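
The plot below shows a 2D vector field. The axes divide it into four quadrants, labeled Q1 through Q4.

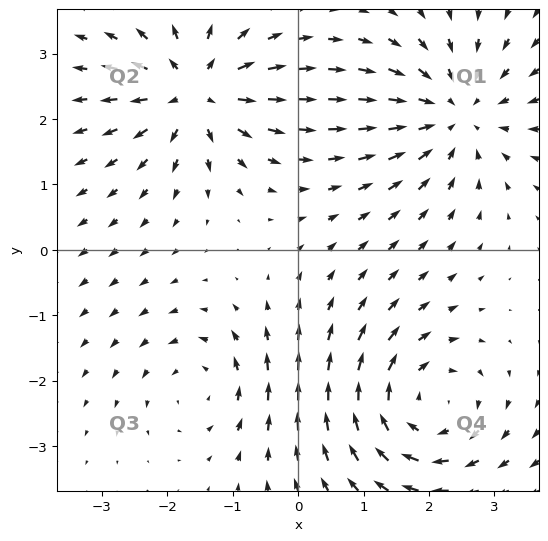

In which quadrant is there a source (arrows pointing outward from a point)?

The source sits at approximately (-1.6, 2.4), which lies in quadrant Q2. The divergence there is about +6, positive as expected for a source.

Q2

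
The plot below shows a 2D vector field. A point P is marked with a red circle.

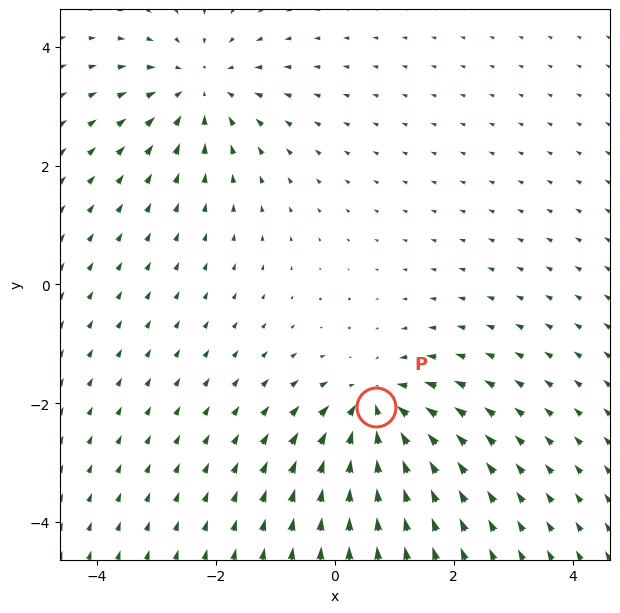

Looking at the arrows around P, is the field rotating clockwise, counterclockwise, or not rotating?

Near P at (0.7, -2.1) the arrows show no circulation. The curl there is ≈0.

not rotating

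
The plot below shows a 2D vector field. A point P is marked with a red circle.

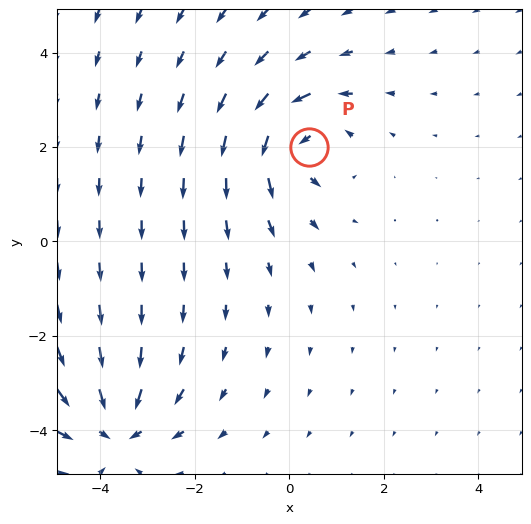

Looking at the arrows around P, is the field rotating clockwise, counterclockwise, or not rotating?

Near P at (0.4, 2.0) the arrows circulate counterclockwise. The curl (z-component) there is about +5; positive curl means counterclockwise rotation.

counterclockwise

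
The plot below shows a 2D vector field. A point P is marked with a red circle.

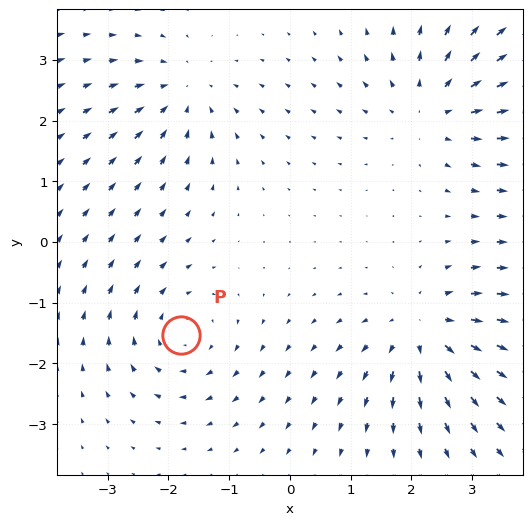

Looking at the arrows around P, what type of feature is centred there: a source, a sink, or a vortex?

vortex

At P (-1.8, -1.5) the arrows circulate clockwise. Divergence ≈0, curl about -4 — near-zero divergence with nonzero curl is a vortex.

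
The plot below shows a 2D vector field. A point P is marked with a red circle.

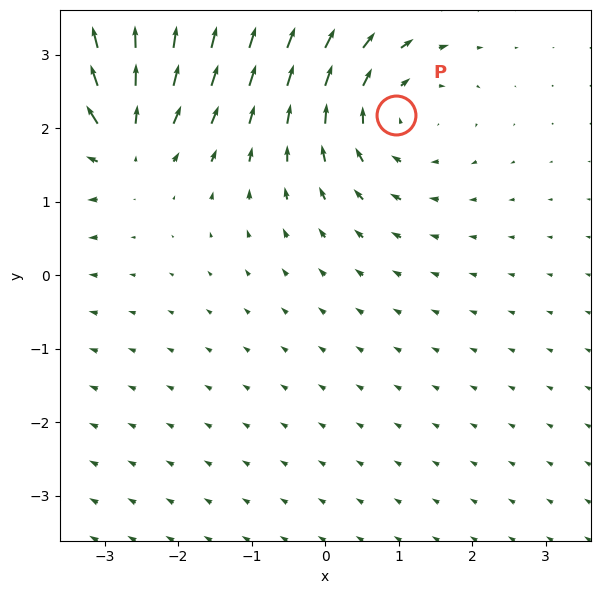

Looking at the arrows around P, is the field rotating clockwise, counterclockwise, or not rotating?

Near P at (1.0, 2.2) the arrows circulate clockwise. The curl (z-component) there is about -3; negative curl means clockwise rotation.

clockwise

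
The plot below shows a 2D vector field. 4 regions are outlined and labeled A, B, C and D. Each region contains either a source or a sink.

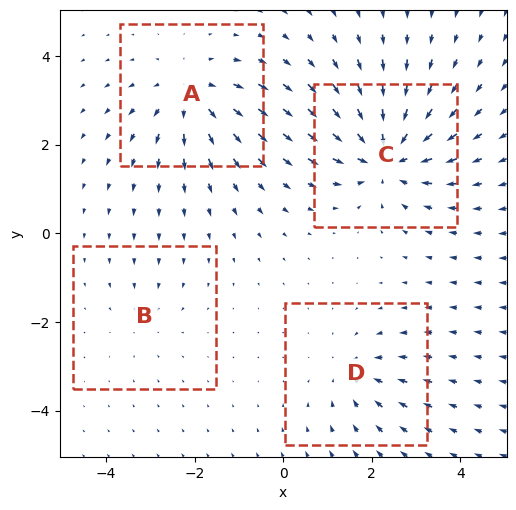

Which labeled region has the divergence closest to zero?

Divergence at each region's feature centre — A: about +5, B: about -2, C: about -6, D: about -3. Region B is closest to zero.

B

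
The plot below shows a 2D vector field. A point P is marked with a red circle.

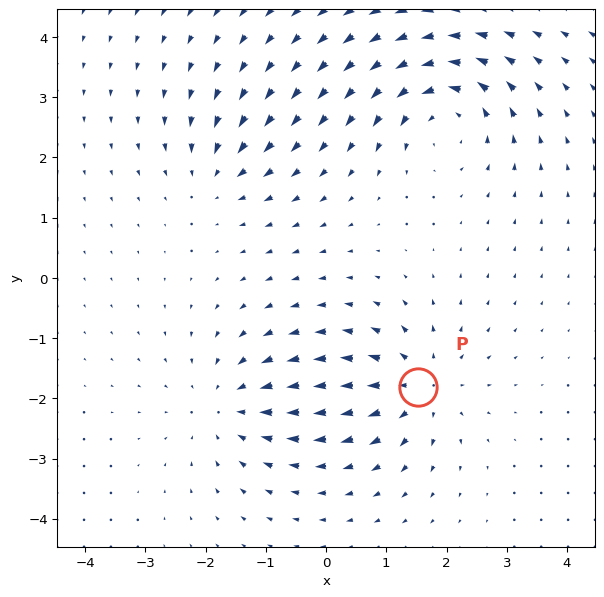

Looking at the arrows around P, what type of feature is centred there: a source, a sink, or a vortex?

At P (1.5, -1.8) the arrows spread outward. Divergence about +5, curl ≈0 — positive divergence with near-zero curl is a source.

source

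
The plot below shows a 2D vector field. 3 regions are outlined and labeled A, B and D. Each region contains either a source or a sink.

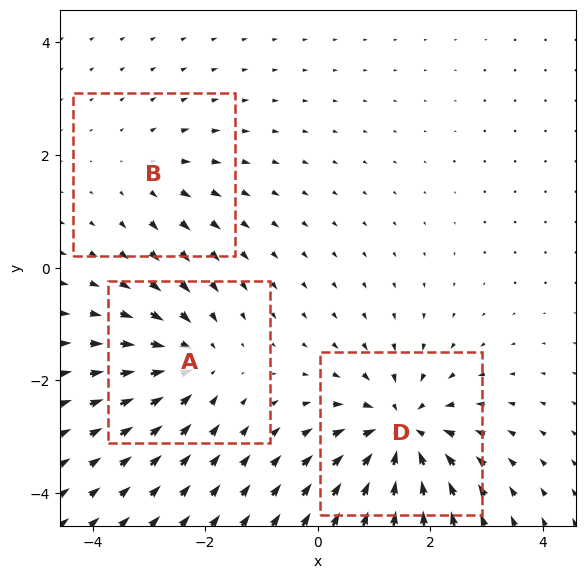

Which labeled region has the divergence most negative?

D

Divergence at each region's feature centre — A: about -4, B: about +2, D: about -6. Region D is most negative.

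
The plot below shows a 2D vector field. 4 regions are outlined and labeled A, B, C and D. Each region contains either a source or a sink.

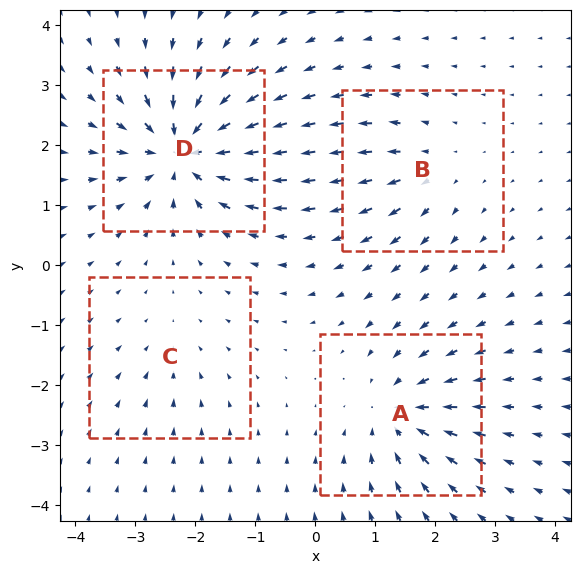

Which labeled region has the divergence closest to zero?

Divergence at each region's feature centre — A: about -6, B: about +4, C: about -2, D: about -9. Region C is closest to zero.

C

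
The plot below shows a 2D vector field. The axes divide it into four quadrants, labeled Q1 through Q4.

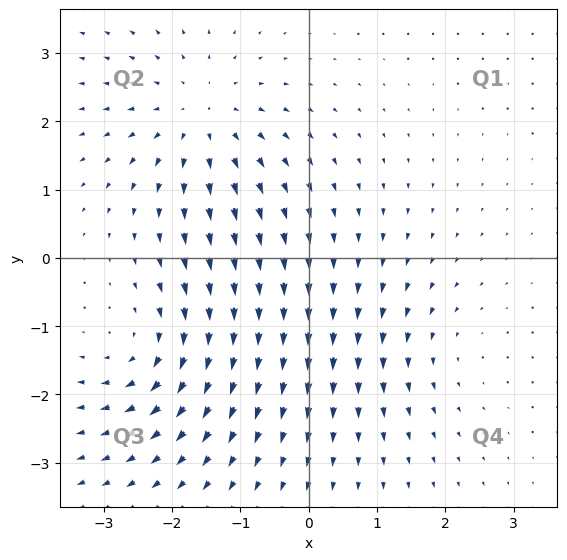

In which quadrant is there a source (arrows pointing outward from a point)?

Q2

The source sits at approximately (-1.6, 2.1), which lies in quadrant Q2. The divergence there is about +4, positive as expected for a source.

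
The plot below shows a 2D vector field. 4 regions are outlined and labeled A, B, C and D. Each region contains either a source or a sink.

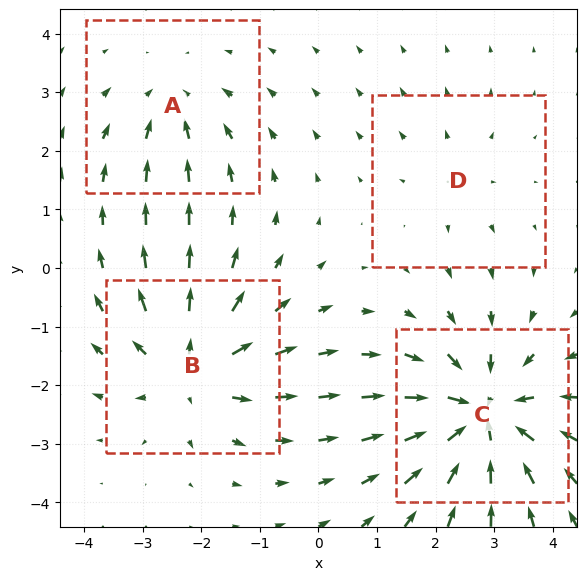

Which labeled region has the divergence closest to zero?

Divergence at each region's feature centre — A: about -3, B: about +5, C: about -7, D: about +2. Region D is closest to zero.

D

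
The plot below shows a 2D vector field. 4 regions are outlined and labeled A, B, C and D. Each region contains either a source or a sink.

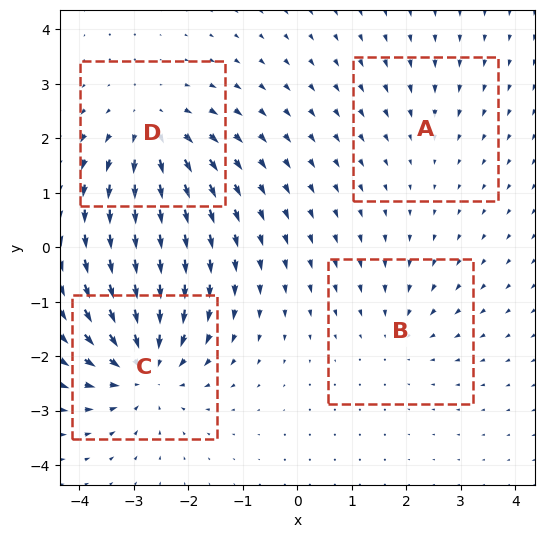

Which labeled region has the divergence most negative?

Divergence at each region's feature centre — A: about -2, B: about -3, C: about -6, D: about +5. Region C is most negative.

C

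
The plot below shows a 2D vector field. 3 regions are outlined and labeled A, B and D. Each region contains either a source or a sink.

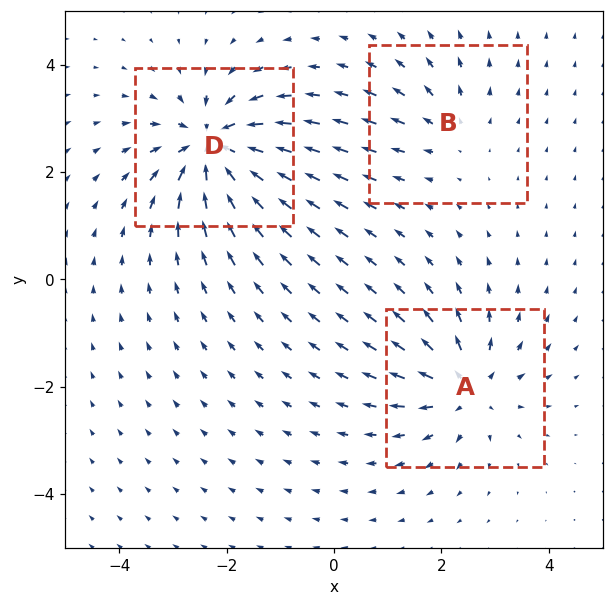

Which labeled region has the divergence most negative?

Divergence at each region's feature centre — A: about +4, B: about +2, D: about -6. Region D is most negative.

D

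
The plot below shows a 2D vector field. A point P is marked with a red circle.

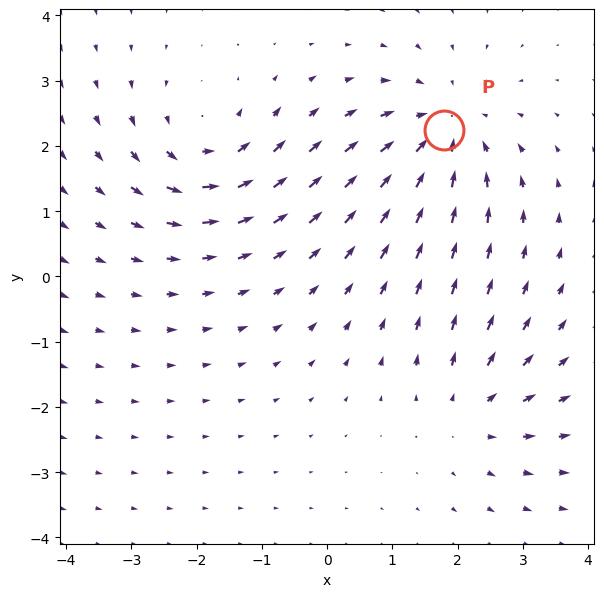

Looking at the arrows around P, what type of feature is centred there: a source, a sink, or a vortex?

sink

At P (1.8, 2.2) the arrows converge inward. Divergence about -5, curl ≈0 — negative divergence with near-zero curl is a sink.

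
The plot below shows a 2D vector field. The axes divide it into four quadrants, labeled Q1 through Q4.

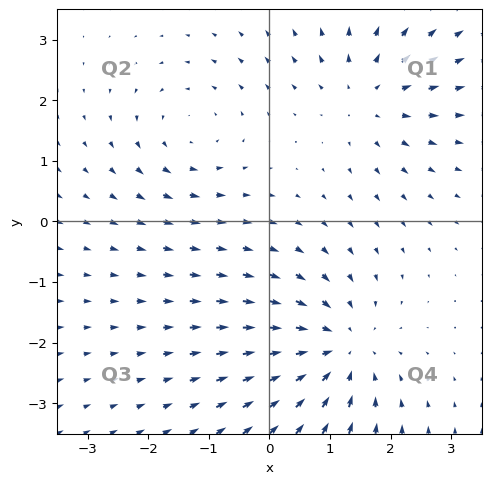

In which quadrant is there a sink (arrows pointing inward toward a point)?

Q4

The sink sits at approximately (1.2, -2.1), which lies in quadrant Q4. The divergence there is about -5, negative as expected for a sink.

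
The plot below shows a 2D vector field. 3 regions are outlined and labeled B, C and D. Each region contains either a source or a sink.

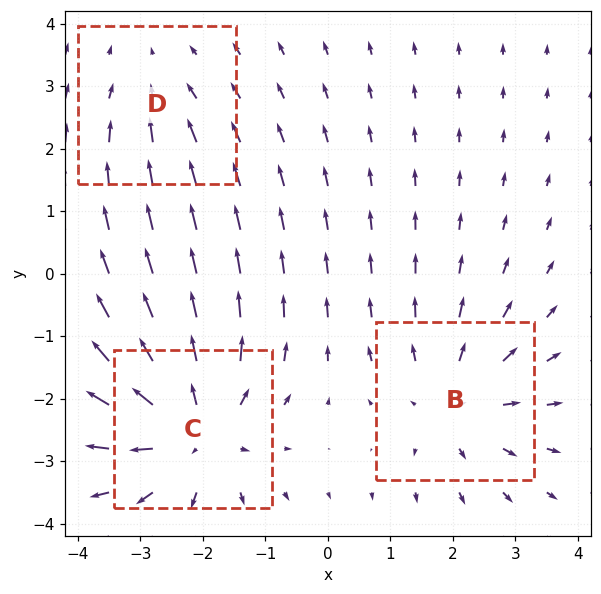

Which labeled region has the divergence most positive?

Divergence at each region's feature centre — B: about +3, C: about +5, D: about -2. Region C is most positive.

C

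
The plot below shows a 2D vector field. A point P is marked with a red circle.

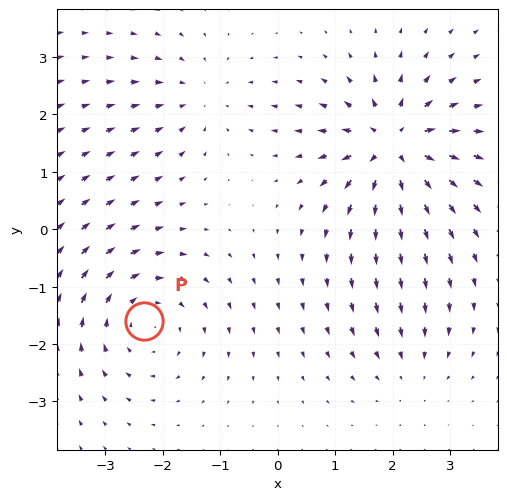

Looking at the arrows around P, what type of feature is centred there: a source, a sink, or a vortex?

At P (-2.3, -1.6) the arrows circulate clockwise. Divergence ≈0, curl about -4 — near-zero divergence with nonzero curl is a vortex.

vortex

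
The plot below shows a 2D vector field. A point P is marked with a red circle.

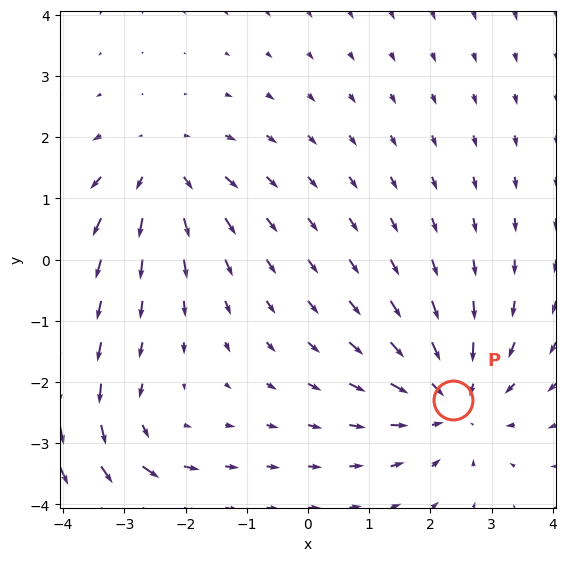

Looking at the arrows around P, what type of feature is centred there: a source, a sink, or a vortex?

At P (2.4, -2.3) the arrows converge inward. Divergence about -4, curl ≈0 — negative divergence with near-zero curl is a sink.

sink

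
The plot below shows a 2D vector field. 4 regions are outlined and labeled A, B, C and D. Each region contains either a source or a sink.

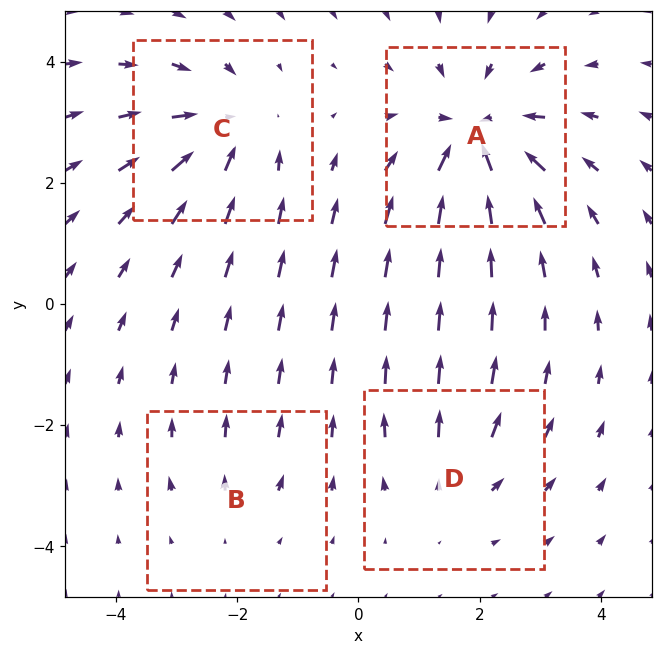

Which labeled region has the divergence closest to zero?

B

Divergence at each region's feature centre — A: about -6, B: about +2, C: about -5, D: about +3. Region B is closest to zero.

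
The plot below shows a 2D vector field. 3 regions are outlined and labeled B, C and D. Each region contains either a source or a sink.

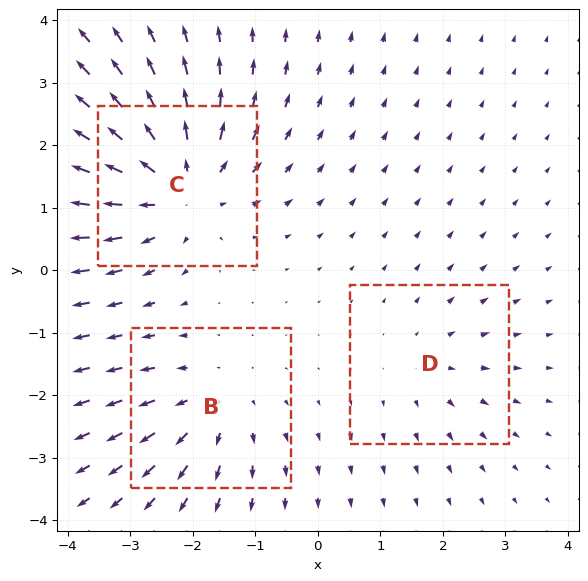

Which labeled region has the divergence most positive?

Divergence at each region's feature centre — B: about +3, C: about +5, D: about +2. Region C is most positive.

C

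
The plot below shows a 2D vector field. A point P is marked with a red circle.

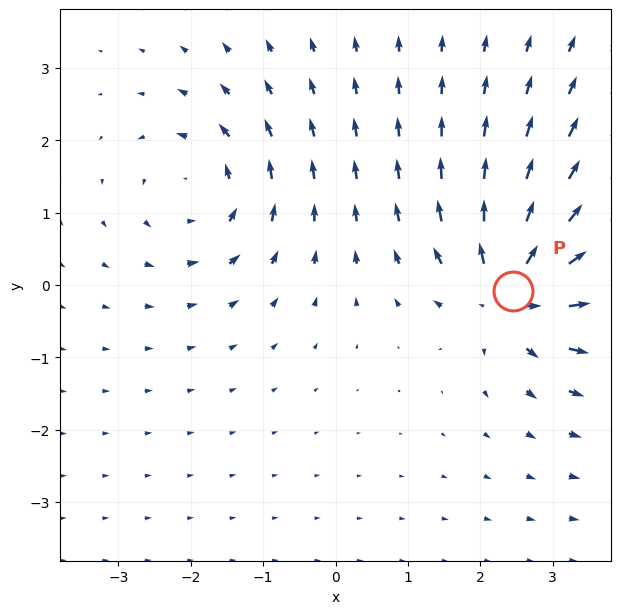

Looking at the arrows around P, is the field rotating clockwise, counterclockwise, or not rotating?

Near P at (2.5, -0.1) the arrows show no circulation. The curl there is ≈0.

not rotating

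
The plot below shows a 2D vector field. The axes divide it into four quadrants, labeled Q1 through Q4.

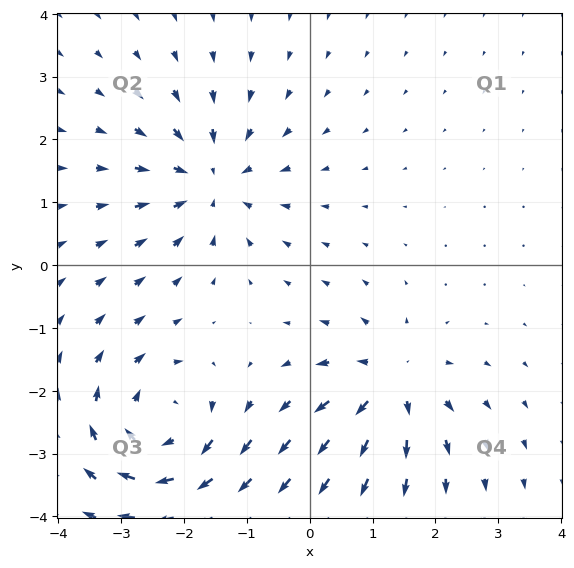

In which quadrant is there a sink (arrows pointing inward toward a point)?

The sink sits at approximately (-1.6, 1.3), which lies in quadrant Q2. The divergence there is about -3, negative as expected for a sink.

Q2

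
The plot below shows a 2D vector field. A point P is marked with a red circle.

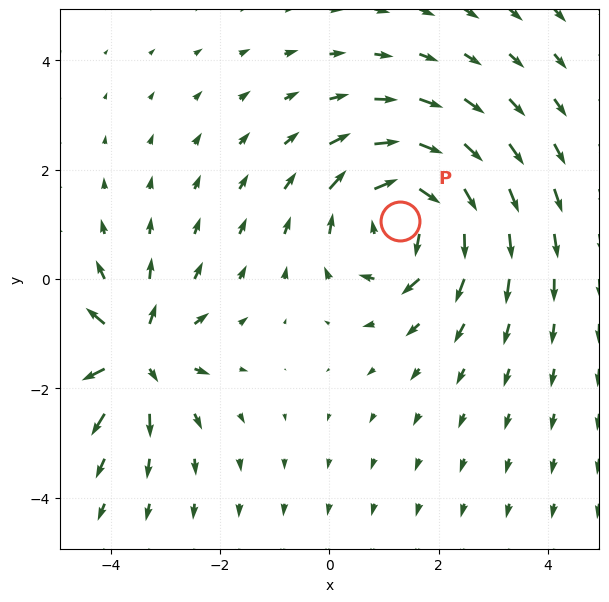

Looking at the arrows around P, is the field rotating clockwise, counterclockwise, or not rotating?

Near P at (1.3, 1.1) the arrows circulate clockwise. The curl (z-component) there is about -4; negative curl means clockwise rotation.

clockwise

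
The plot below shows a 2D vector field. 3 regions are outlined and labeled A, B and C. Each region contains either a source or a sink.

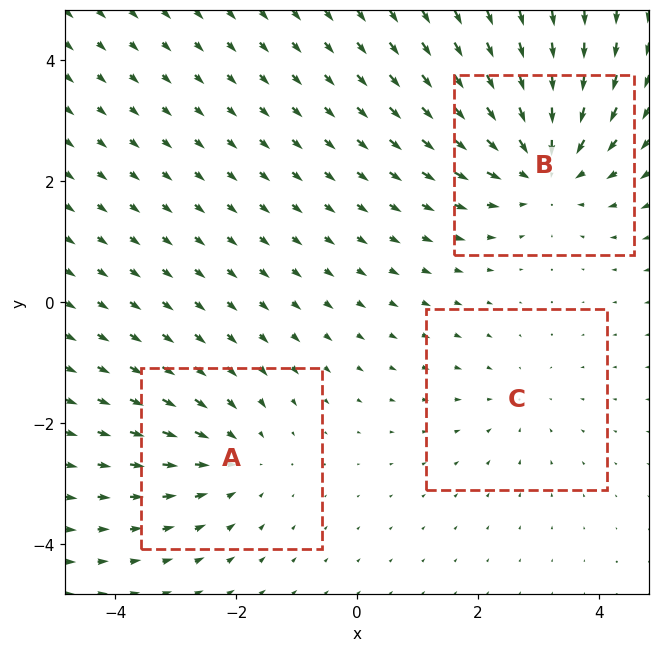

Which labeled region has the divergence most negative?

B

Divergence at each region's feature centre — A: about -3, B: about -4, C: about -2. Region B is most negative.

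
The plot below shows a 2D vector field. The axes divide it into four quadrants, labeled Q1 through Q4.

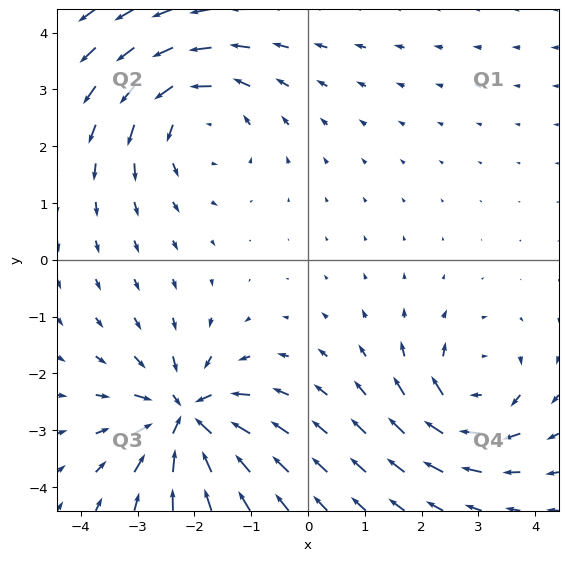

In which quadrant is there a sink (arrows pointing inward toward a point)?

The sink sits at approximately (-2.2, -2.8), which lies in quadrant Q3. The divergence there is about -7, negative as expected for a sink.

Q3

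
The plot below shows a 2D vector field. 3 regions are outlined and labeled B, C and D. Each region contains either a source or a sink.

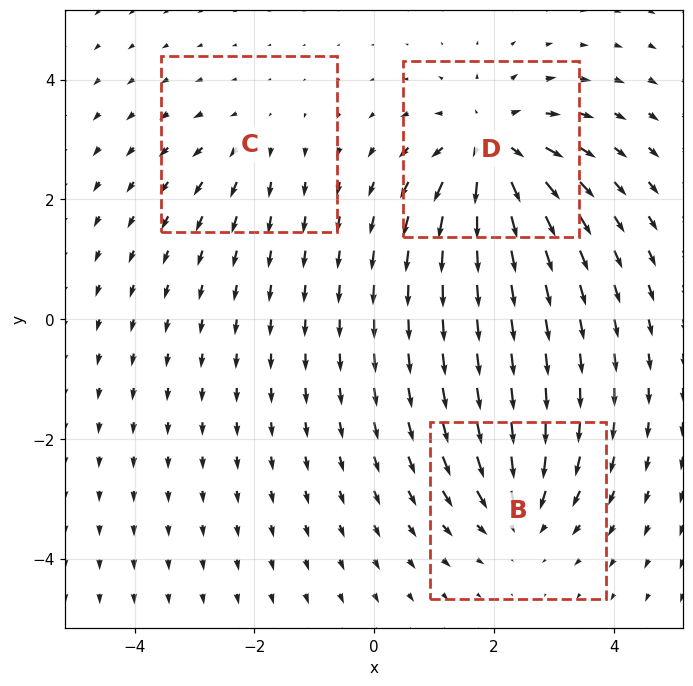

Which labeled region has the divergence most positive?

D

Divergence at each region's feature centre — B: about -3, C: about +2, D: about +5. Region D is most positive.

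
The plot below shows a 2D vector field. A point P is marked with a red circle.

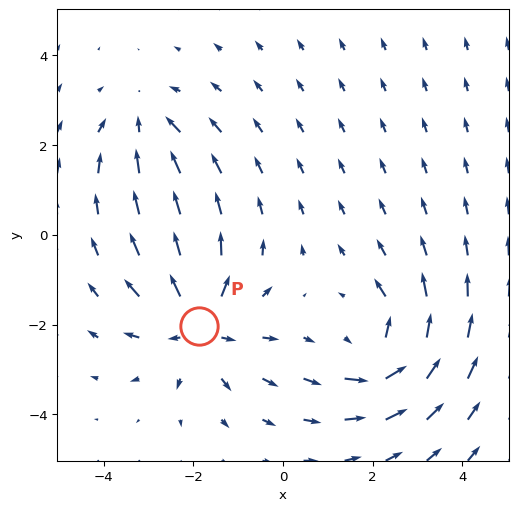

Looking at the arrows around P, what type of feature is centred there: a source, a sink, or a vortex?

source

At P (-1.9, -2.0) the arrows spread outward. Divergence about +5, curl ≈0 — positive divergence with near-zero curl is a source.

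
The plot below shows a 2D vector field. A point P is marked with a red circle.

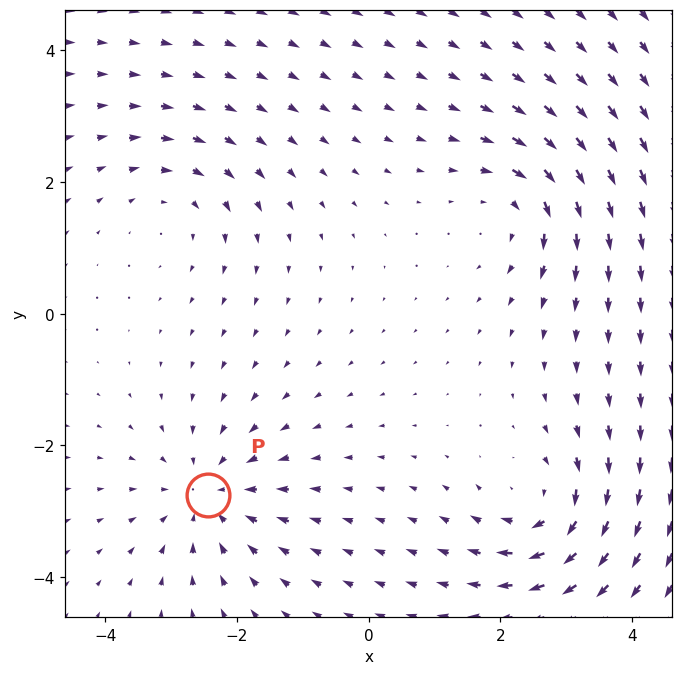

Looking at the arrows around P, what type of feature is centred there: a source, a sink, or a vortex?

sink

At P (-2.4, -2.8) the arrows converge inward. Divergence about -4, curl ≈0 — negative divergence with near-zero curl is a sink.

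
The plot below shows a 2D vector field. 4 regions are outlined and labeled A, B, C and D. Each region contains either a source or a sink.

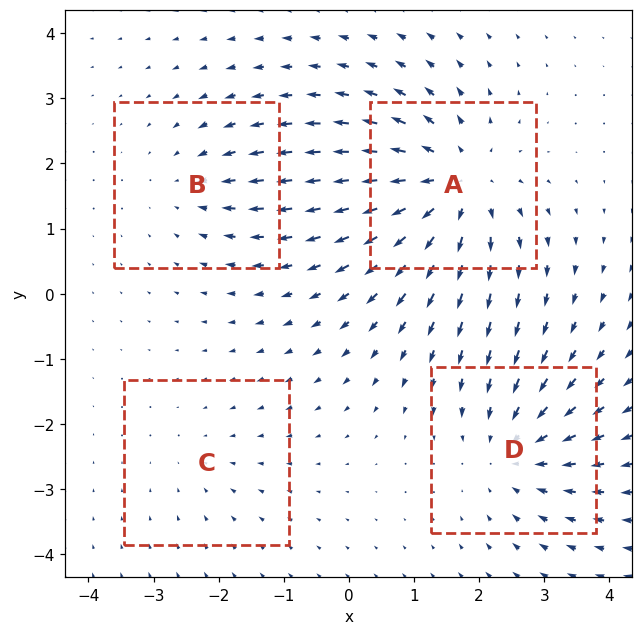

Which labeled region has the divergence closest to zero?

Divergence at each region's feature centre — A: about +6, B: about -3, C: about -2, D: about -4. Region C is closest to zero.

C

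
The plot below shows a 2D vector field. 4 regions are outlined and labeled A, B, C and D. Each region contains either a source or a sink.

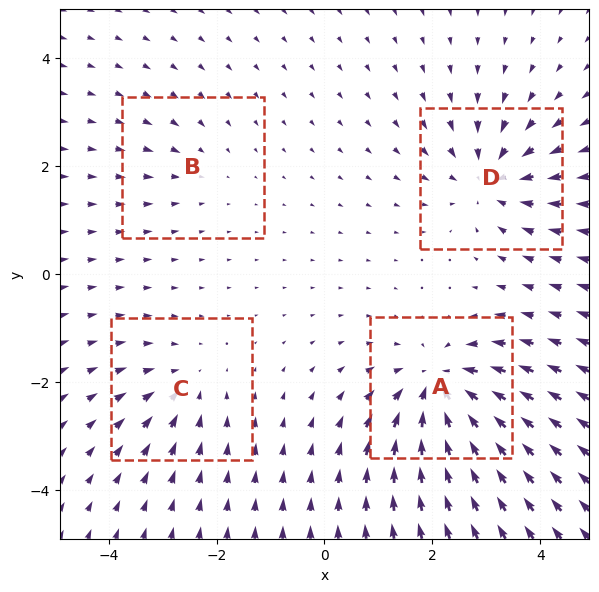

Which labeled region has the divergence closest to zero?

Divergence at each region's feature centre — A: about -7, B: about -2, C: about -4, D: about -6. Region B is closest to zero.

B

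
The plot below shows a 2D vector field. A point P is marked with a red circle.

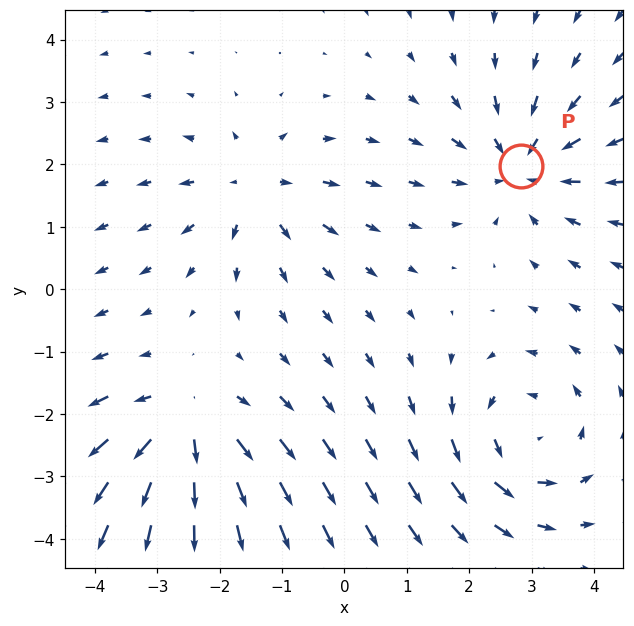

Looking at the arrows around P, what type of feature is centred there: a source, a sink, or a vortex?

sink

At P (2.8, 2.0) the arrows converge inward. Divergence about -4, curl ≈0 — negative divergence with near-zero curl is a sink.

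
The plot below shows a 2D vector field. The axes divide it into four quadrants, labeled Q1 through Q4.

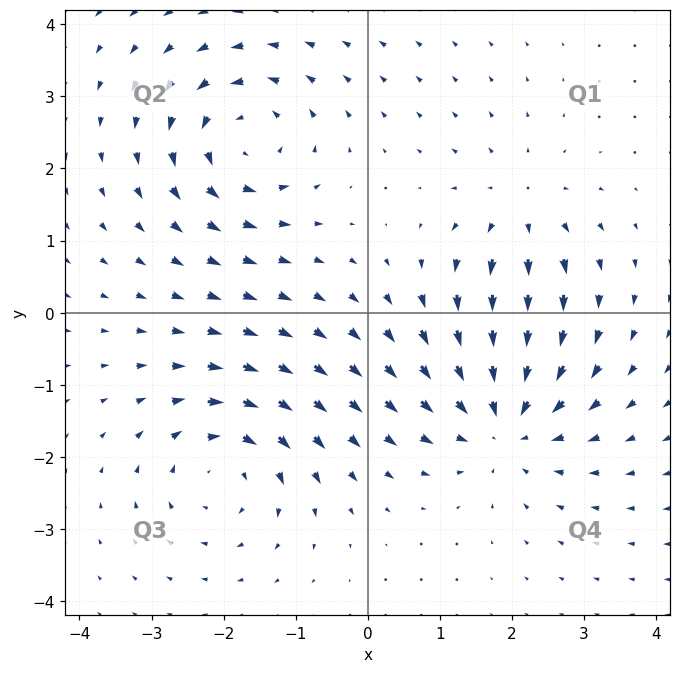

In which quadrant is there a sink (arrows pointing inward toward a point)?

Q4

The sink sits at approximately (1.9, -1.5), which lies in quadrant Q4. The divergence there is about -5, negative as expected for a sink.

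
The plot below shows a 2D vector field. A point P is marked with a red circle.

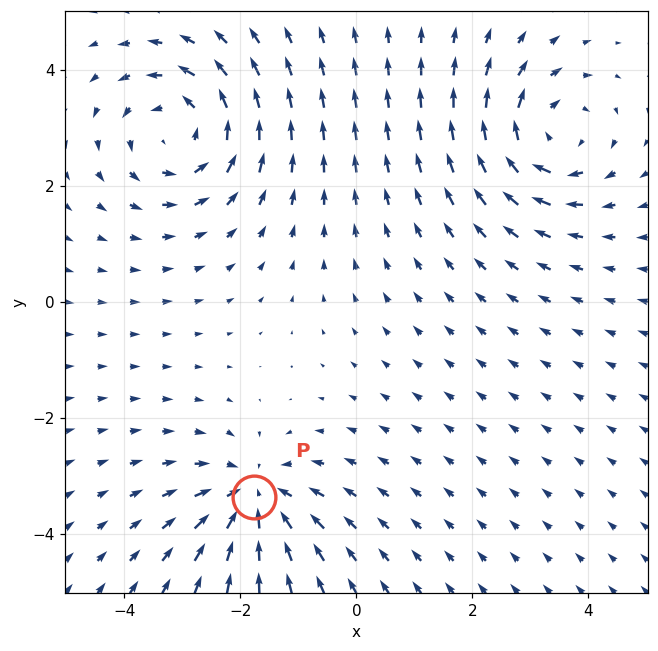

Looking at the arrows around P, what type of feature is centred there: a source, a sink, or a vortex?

sink

At P (-1.8, -3.4) the arrows converge inward. Divergence about -5, curl ≈0 — negative divergence with near-zero curl is a sink.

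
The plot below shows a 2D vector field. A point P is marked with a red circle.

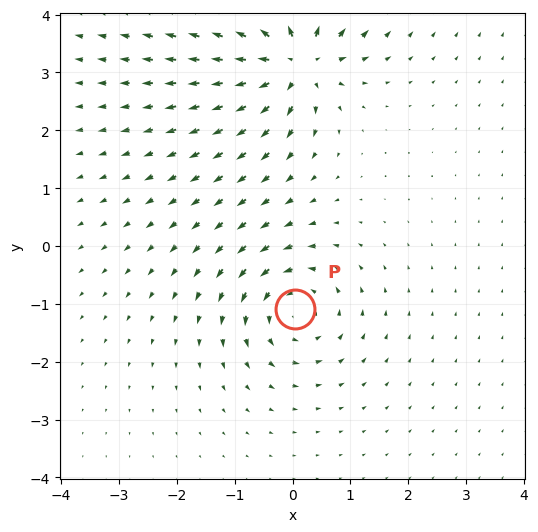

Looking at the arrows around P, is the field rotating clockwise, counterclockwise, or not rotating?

counterclockwise

Near P at (0.0, -1.1) the arrows circulate counterclockwise. The curl (z-component) there is about +4; positive curl means counterclockwise rotation.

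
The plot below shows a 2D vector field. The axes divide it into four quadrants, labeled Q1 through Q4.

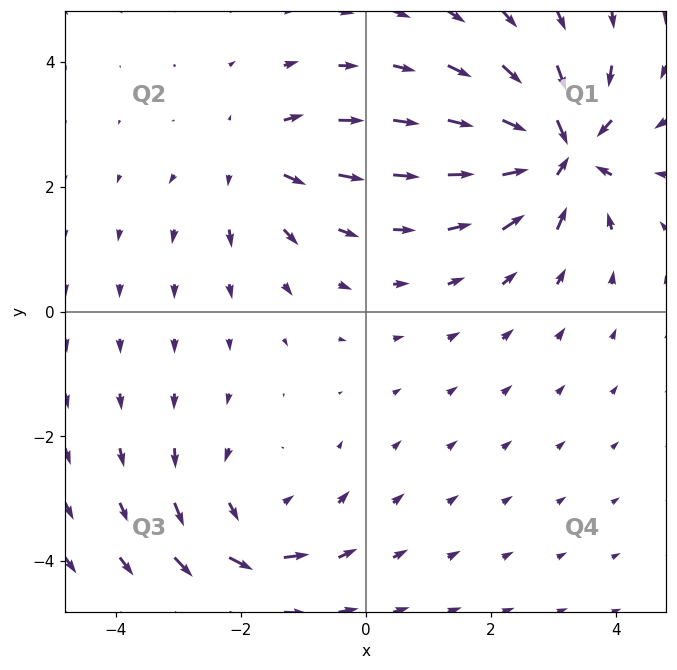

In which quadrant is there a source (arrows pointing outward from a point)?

Q2

The source sits at approximately (-1.8, 2.4), which lies in quadrant Q2. The divergence there is about +3, positive as expected for a source.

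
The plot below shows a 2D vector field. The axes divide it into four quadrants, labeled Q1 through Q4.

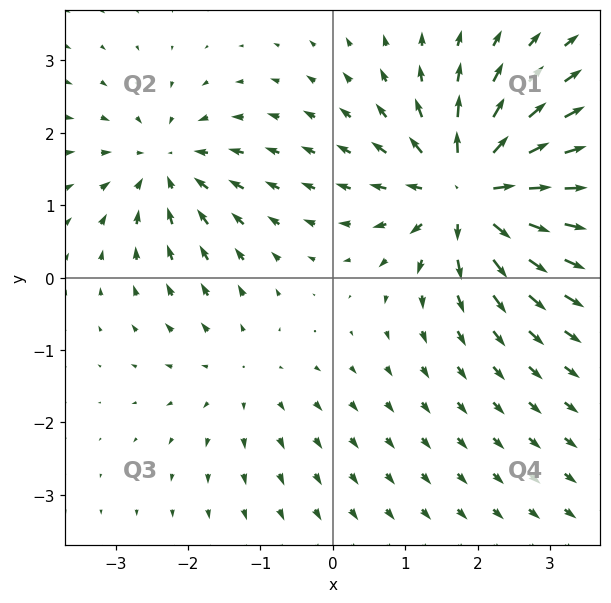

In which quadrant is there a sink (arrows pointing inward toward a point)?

The sink sits at approximately (-2.3, 1.5), which lies in quadrant Q2. The divergence there is about -4, negative as expected for a sink.

Q2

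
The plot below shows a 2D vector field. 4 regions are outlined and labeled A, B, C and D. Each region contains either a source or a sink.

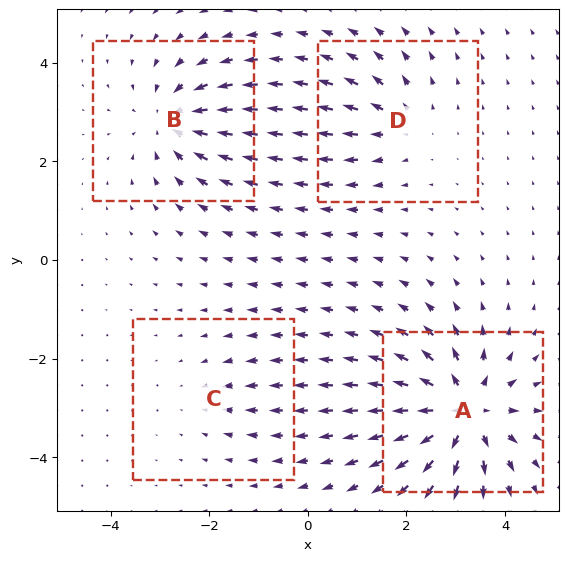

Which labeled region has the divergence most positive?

A

Divergence at each region's feature centre — A: about +8, B: about -5, C: about -2, D: about +4. Region A is most positive.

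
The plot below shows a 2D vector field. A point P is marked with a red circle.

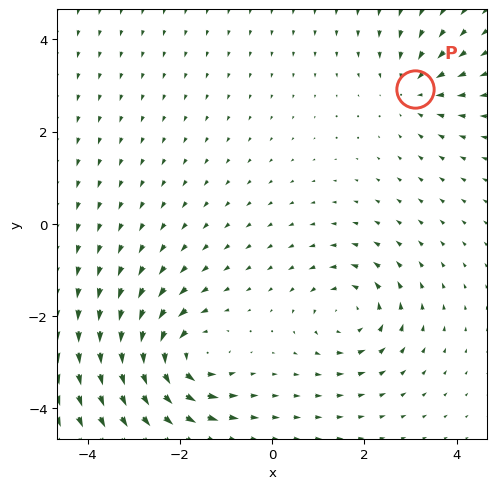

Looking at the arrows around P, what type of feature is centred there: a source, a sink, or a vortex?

At P (3.1, 2.9) the arrows converge inward. Divergence about -3, curl ≈0 — negative divergence with near-zero curl is a sink.

sink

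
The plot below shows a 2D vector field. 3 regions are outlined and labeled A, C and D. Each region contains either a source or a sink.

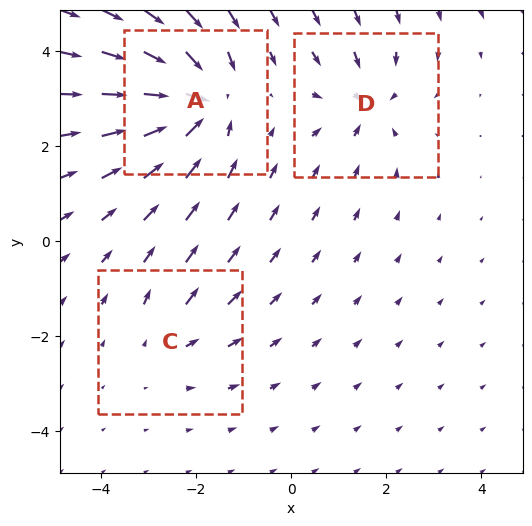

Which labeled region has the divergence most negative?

A

Divergence at each region's feature centre — A: about -5, C: about +2, D: about -3. Region A is most negative.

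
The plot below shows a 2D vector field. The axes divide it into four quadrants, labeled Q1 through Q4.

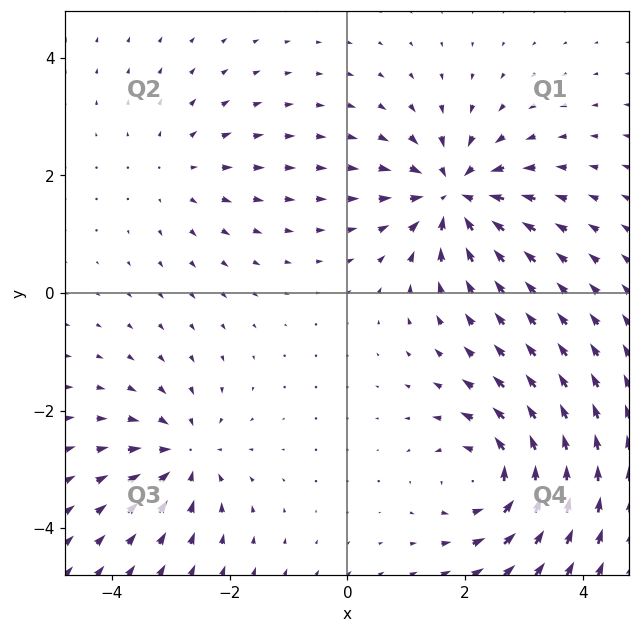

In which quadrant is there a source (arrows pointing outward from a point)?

Q2

The source sits at approximately (-2.9, 2.1), which lies in quadrant Q2. The divergence there is about +2, positive as expected for a source.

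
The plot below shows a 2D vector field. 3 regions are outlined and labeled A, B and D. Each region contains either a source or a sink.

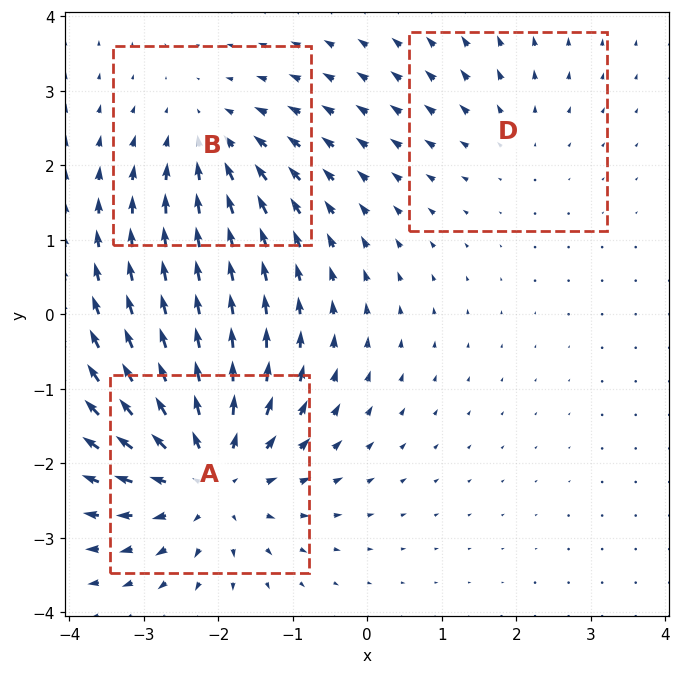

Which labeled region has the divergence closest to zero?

D

Divergence at each region's feature centre — A: about +5, B: about -3, D: about +2. Region D is closest to zero.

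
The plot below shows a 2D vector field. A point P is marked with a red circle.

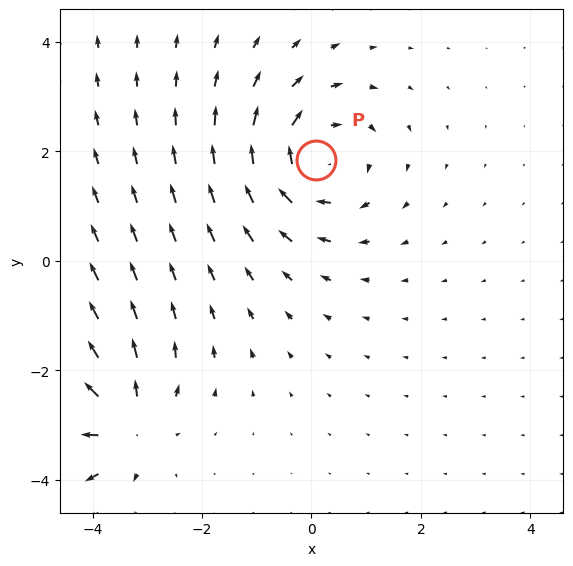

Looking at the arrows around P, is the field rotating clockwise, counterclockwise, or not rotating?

Near P at (0.1, 1.8) the arrows circulate clockwise. The curl (z-component) there is about -5; negative curl means clockwise rotation.

clockwise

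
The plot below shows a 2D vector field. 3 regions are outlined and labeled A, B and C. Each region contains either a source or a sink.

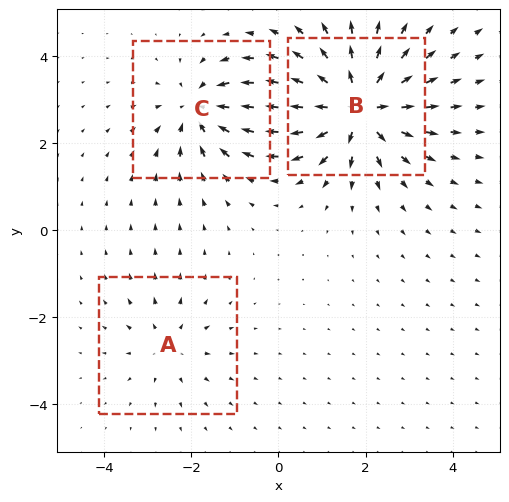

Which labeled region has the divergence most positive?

B

Divergence at each region's feature centre — A: about +2, B: about +6, C: about -4. Region B is most positive.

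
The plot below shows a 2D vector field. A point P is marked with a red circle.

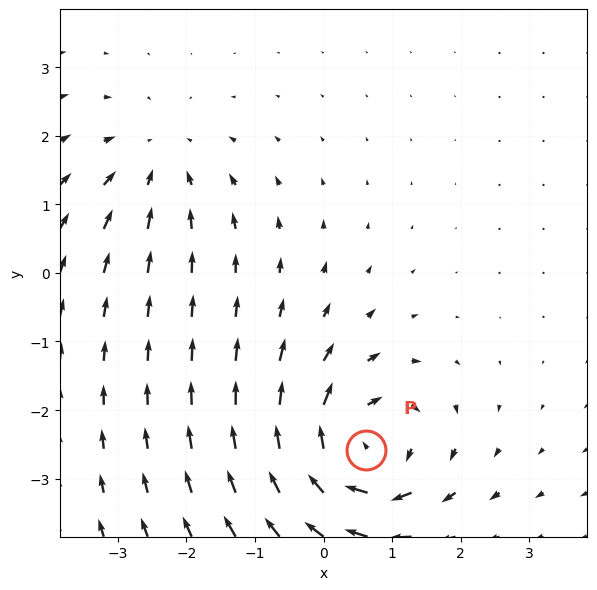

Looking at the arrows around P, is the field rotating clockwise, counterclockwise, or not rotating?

Near P at (0.6, -2.6) the arrows circulate clockwise. The curl (z-component) there is about -6; negative curl means clockwise rotation.

clockwise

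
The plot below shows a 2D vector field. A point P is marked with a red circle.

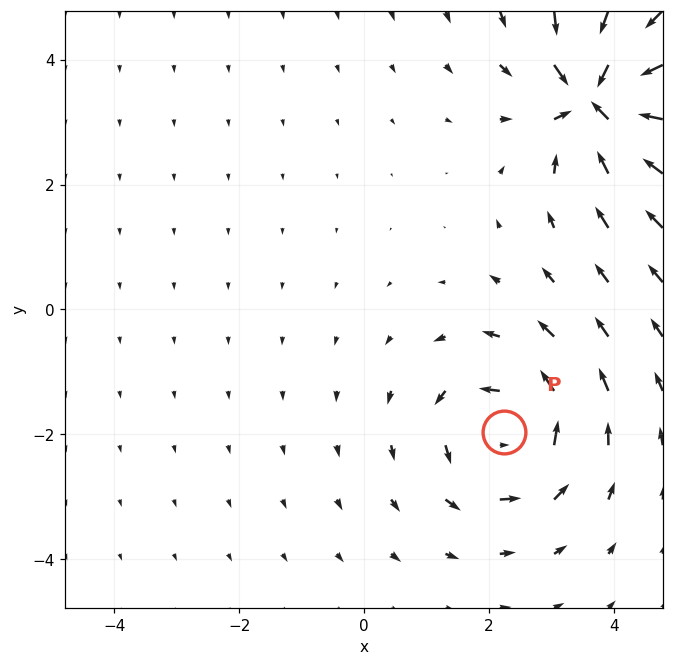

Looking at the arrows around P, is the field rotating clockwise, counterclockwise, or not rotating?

counterclockwise

Near P at (2.3, -2.0) the arrows circulate counterclockwise. The curl (z-component) there is about +5; positive curl means counterclockwise rotation.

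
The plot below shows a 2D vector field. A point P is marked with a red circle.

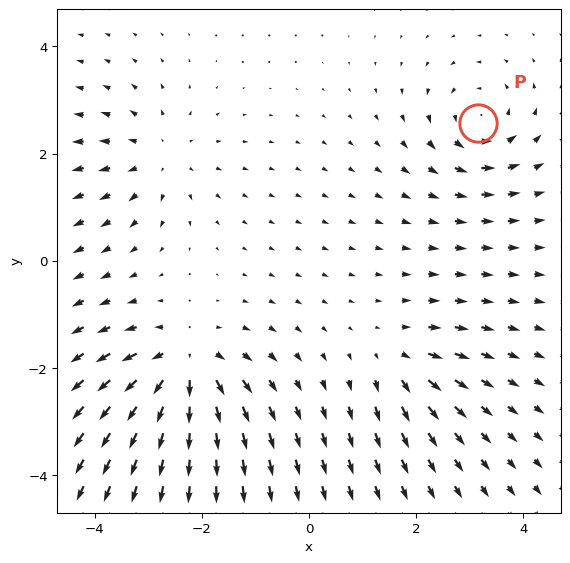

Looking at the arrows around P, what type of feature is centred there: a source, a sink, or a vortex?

vortex

At P (3.2, 2.6) the arrows circulate counterclockwise. Divergence ≈0, curl about +4 — near-zero divergence with nonzero curl is a vortex.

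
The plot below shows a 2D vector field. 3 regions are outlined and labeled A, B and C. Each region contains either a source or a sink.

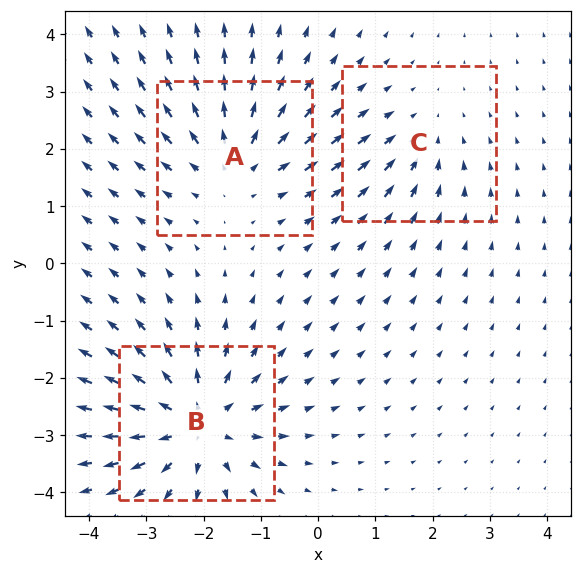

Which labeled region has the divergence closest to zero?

Divergence at each region's feature centre — A: about +3, B: about +5, C: about -2. Region C is closest to zero.

C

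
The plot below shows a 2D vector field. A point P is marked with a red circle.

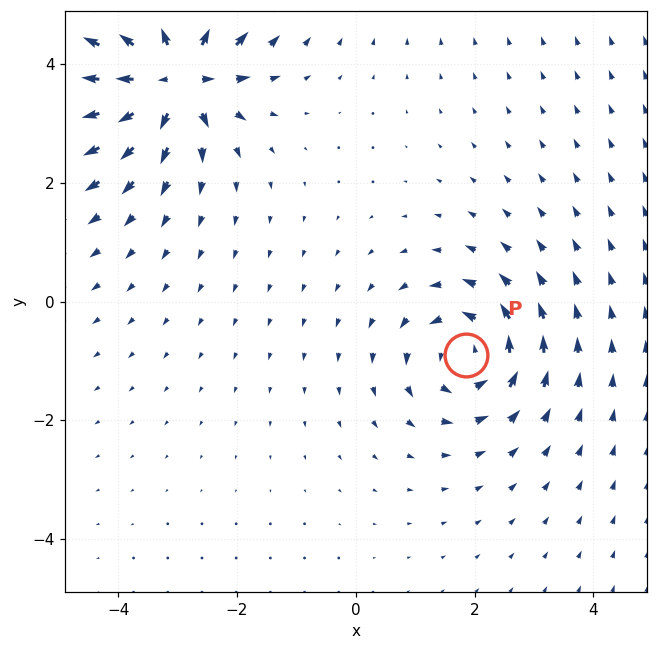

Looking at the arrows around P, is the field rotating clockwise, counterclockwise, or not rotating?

counterclockwise

Near P at (1.9, -0.9) the arrows circulate counterclockwise. The curl (z-component) there is about +4; positive curl means counterclockwise rotation.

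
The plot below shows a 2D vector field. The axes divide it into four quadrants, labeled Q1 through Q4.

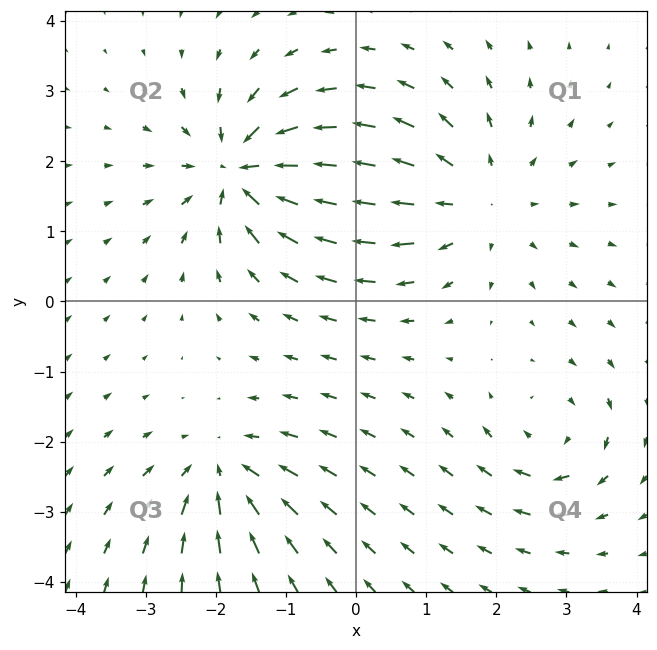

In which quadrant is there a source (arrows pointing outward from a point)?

Q1

The source sits at approximately (1.7, 1.5), which lies in quadrant Q1. The divergence there is about +4, positive as expected for a source.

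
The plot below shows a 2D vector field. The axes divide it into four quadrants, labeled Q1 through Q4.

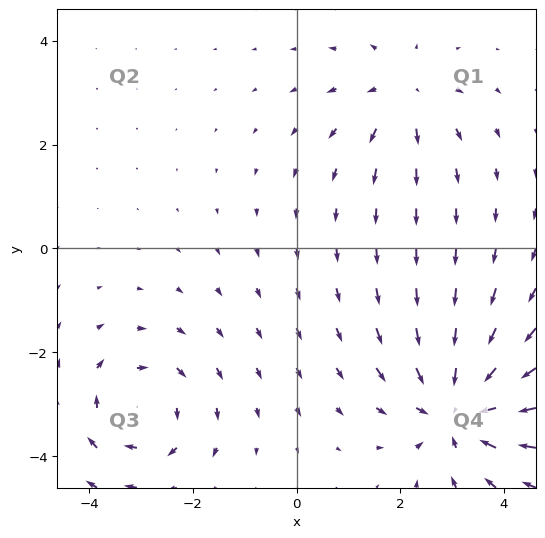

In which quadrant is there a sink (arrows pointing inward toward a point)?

The sink sits at approximately (3.1, -3.1), which lies in quadrant Q4. The divergence there is about -4, negative as expected for a sink.

Q4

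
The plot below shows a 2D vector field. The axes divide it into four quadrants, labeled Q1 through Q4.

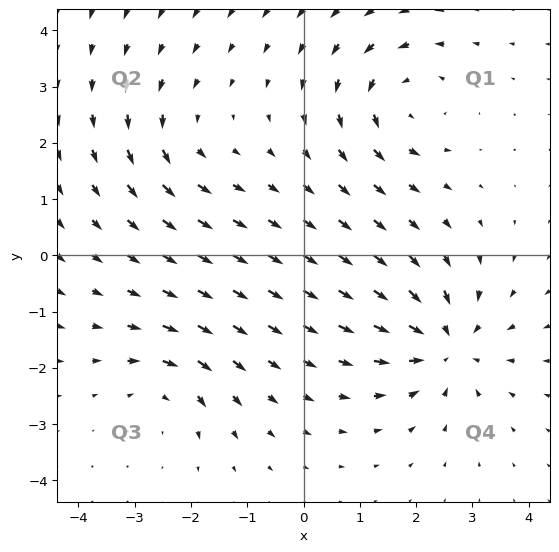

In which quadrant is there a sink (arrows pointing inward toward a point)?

The sink sits at approximately (2.5, -1.6), which lies in quadrant Q4. The divergence there is about -5, negative as expected for a sink.

Q4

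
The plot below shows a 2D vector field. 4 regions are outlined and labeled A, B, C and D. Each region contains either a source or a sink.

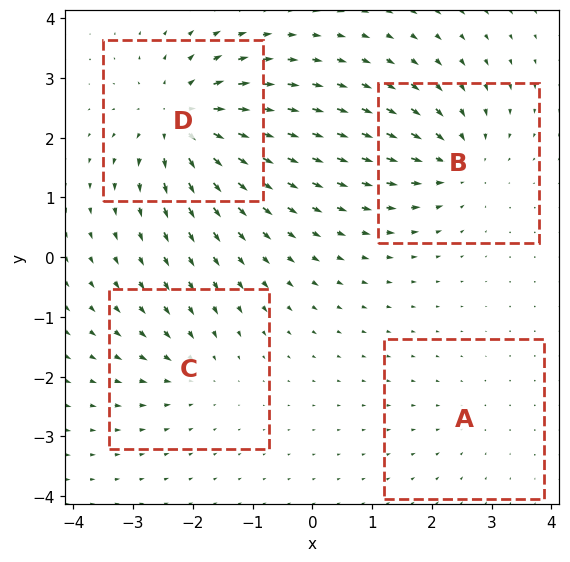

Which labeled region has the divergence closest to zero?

A

Divergence at each region's feature centre — A: about -2, B: about -6, C: about -4, D: about +8. Region A is closest to zero.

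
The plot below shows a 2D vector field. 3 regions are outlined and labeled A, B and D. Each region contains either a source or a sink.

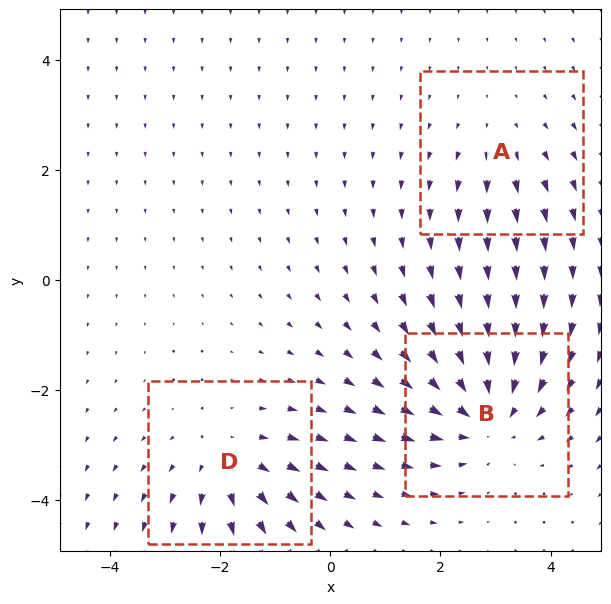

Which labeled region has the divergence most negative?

Divergence at each region's feature centre — A: about +2, B: about -4, D: about +3. Region B is most negative.

B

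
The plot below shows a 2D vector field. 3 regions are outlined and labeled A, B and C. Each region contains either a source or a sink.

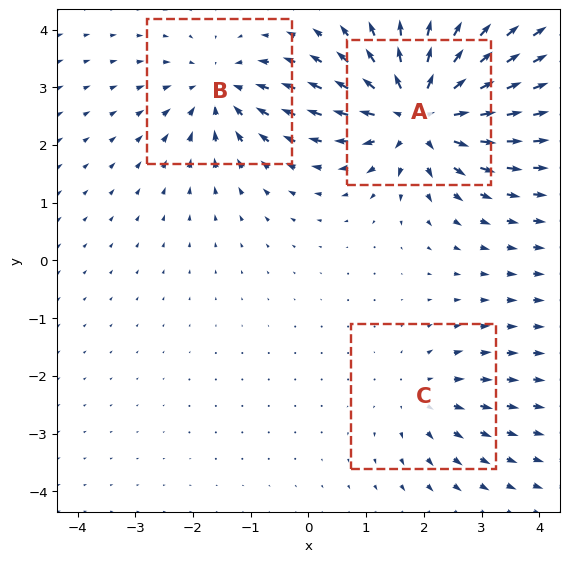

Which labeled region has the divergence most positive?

A

Divergence at each region's feature centre — A: about +6, B: about -3, C: about +2. Region A is most positive.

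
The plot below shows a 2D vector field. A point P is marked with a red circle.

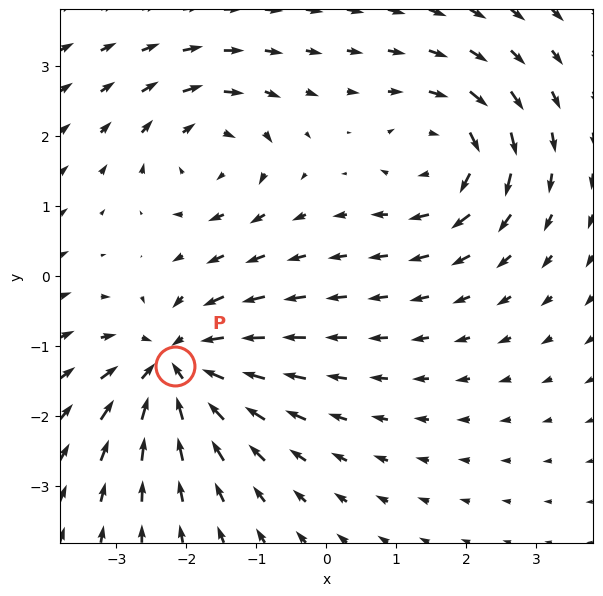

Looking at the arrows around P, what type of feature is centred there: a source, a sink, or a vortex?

At P (-2.2, -1.3) the arrows converge inward. Divergence about -6, curl ≈0 — negative divergence with near-zero curl is a sink.

sink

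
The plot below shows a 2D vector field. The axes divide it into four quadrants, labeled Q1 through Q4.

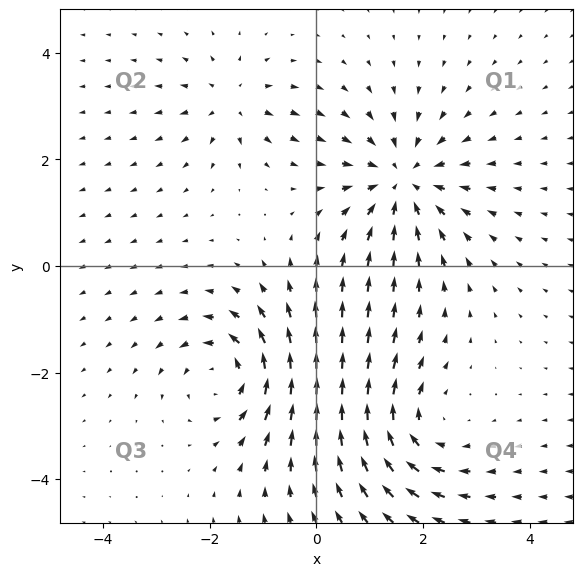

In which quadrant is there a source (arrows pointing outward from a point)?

Q2

The source sits at approximately (-1.6, 3.1), which lies in quadrant Q2. The divergence there is about +4, positive as expected for a source.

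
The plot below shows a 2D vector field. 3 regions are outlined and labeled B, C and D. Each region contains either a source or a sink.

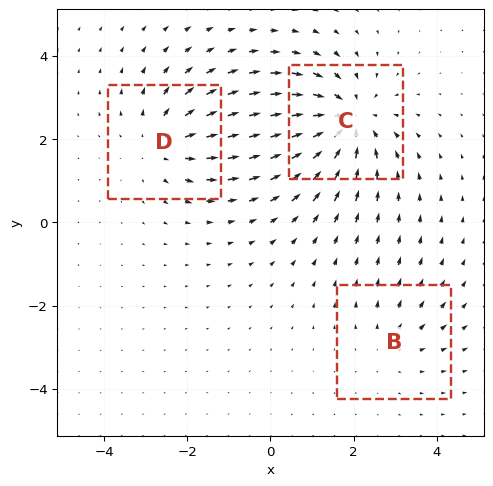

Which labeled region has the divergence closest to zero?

B

Divergence at each region's feature centre — B: about +2, C: about -4, D: about +3. Region B is closest to zero.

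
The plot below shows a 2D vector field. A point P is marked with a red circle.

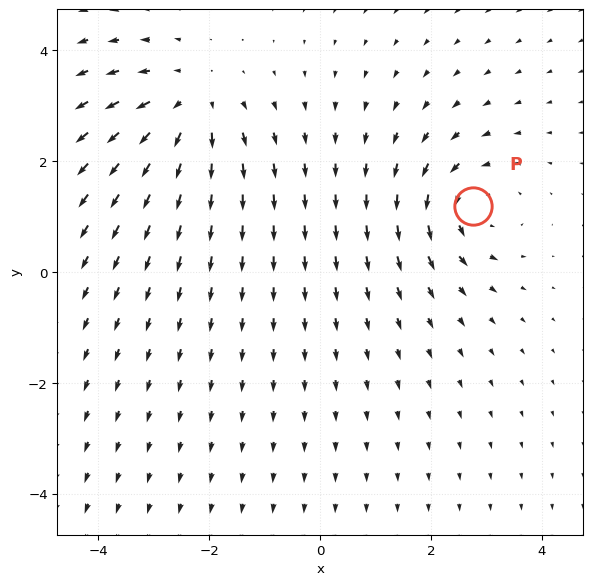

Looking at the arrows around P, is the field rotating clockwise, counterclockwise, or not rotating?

Near P at (2.7, 1.2) the arrows circulate counterclockwise. The curl (z-component) there is about +3; positive curl means counterclockwise rotation.

counterclockwise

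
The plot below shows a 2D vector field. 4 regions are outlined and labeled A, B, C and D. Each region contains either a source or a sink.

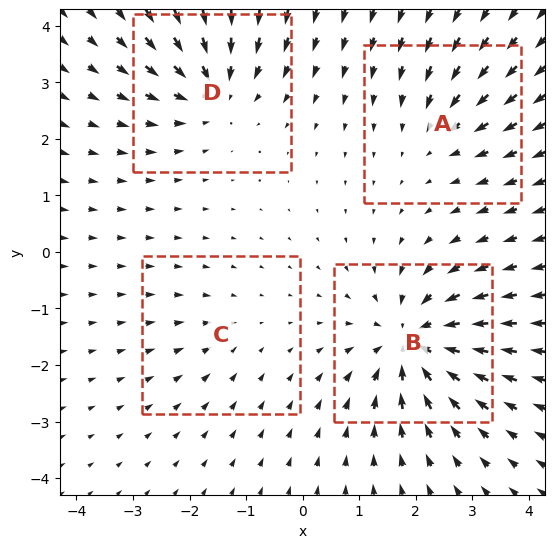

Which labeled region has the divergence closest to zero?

Divergence at each region's feature centre — A: about -3, B: about -7, C: about -2, D: about -5. Region C is closest to zero.

C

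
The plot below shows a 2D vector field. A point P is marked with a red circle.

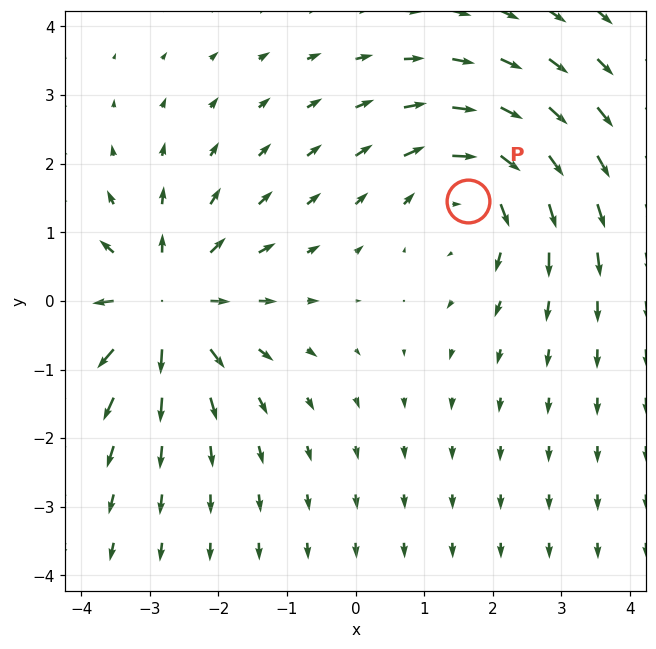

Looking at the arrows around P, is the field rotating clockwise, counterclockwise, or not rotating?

Near P at (1.6, 1.5) the arrows circulate clockwise. The curl (z-component) there is about -3; negative curl means clockwise rotation.

clockwise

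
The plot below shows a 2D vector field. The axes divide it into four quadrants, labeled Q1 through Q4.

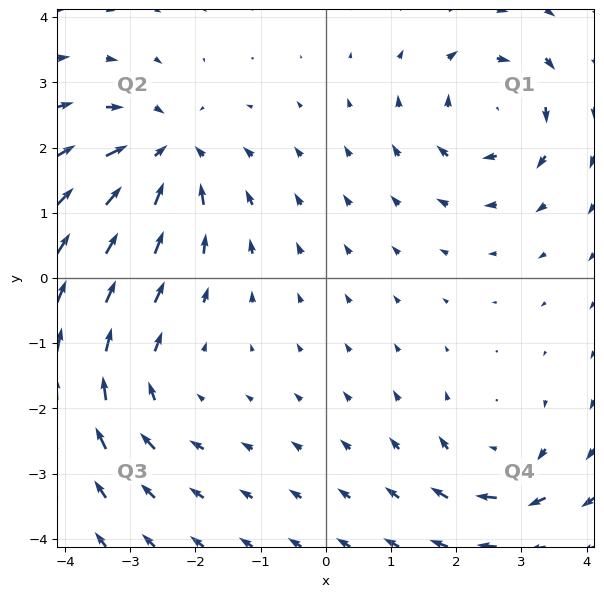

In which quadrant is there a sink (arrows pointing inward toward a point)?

The sink sits at approximately (-2.4, 1.9), which lies in quadrant Q2. The divergence there is about -6, negative as expected for a sink.

Q2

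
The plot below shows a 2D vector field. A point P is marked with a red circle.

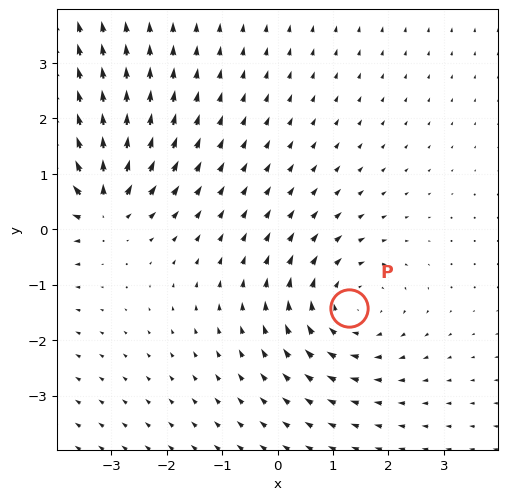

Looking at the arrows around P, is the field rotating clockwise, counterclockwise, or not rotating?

Near P at (1.3, -1.4) the arrows circulate clockwise. The curl (z-component) there is about -3; negative curl means clockwise rotation.

clockwise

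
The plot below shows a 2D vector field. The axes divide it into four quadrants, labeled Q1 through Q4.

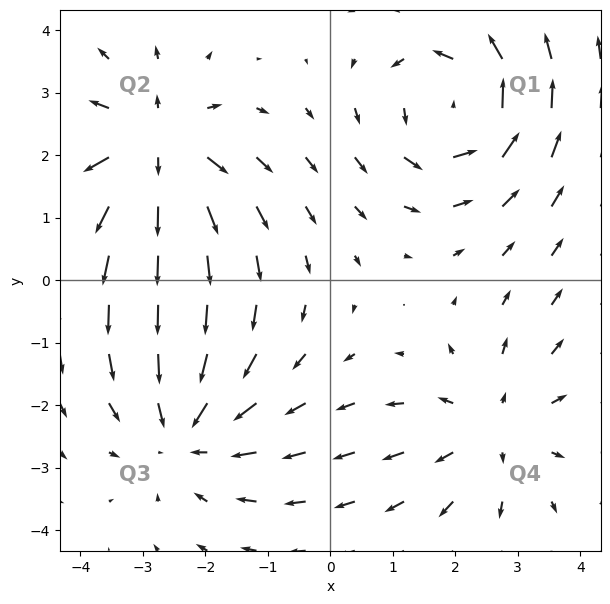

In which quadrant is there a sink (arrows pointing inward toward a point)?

Q3

The sink sits at approximately (-2.3, -2.4), which lies in quadrant Q3. The divergence there is about -4, negative as expected for a sink.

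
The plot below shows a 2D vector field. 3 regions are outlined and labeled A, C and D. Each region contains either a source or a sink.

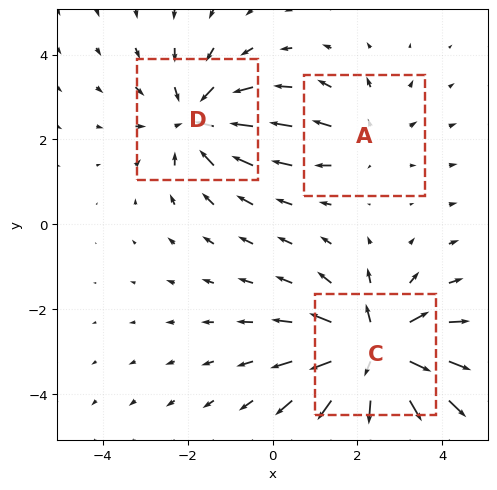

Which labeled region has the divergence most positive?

C

Divergence at each region's feature centre — A: about +2, C: about +4, D: about -3. Region C is most positive.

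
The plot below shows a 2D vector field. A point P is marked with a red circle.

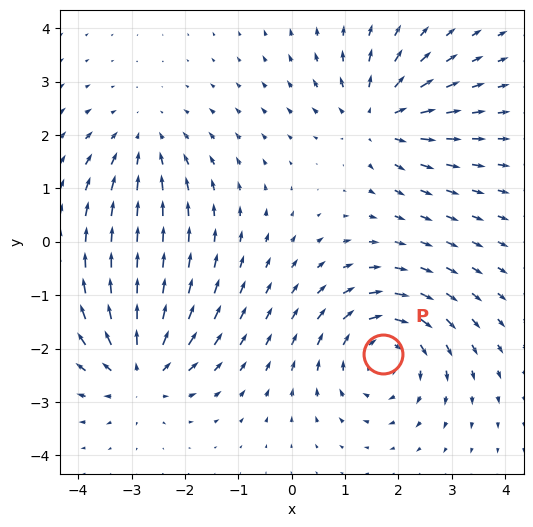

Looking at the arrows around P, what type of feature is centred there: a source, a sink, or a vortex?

At P (1.7, -2.1) the arrows circulate clockwise. Divergence ≈0, curl about -5 — near-zero divergence with nonzero curl is a vortex.

vortex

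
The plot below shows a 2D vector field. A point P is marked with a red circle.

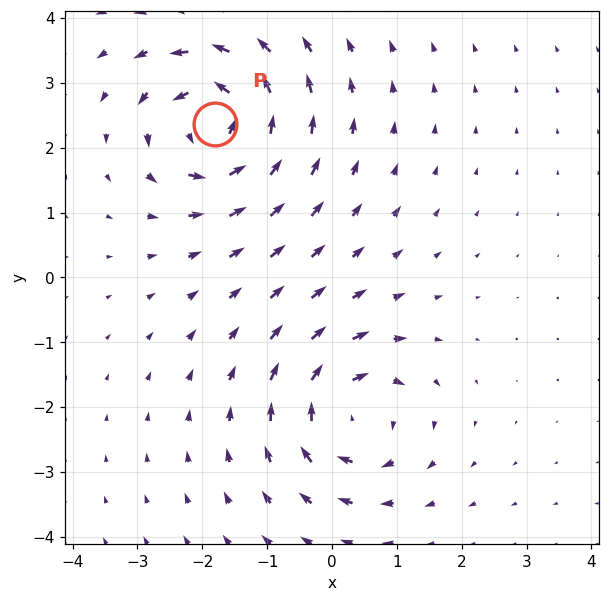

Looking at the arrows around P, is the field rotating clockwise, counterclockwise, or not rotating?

Near P at (-1.8, 2.4) the arrows circulate counterclockwise. The curl (z-component) there is about +7; positive curl means counterclockwise rotation.

counterclockwise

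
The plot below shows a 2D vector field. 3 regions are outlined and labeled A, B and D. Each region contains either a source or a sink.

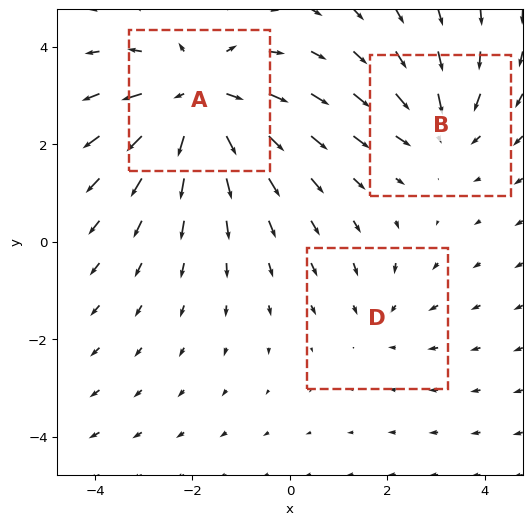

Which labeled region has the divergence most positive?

Divergence at each region's feature centre — A: about +5, B: about -3, D: about -2. Region A is most positive.

A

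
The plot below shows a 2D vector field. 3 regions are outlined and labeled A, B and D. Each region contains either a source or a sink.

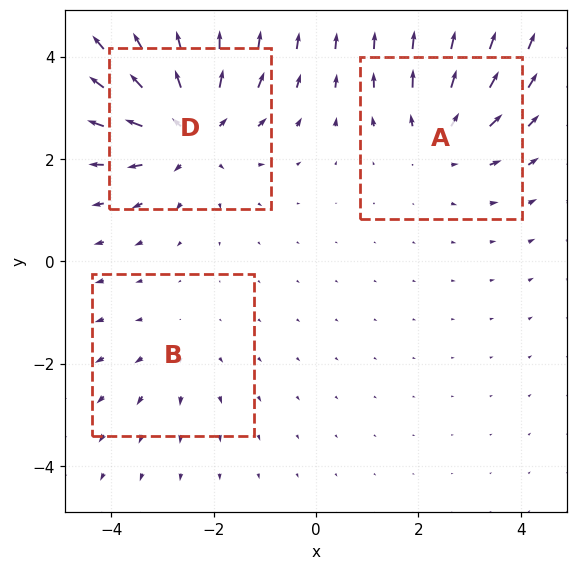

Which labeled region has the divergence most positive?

Divergence at each region's feature centre — A: about +3, B: about +2, D: about +5. Region D is most positive.

D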